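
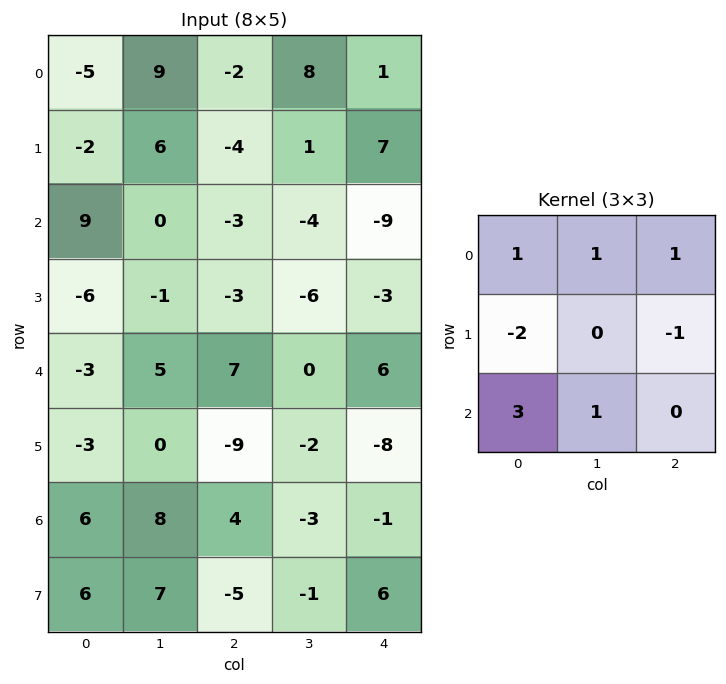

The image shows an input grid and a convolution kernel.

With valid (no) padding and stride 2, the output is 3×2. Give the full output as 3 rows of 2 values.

37 -5
17 14
50 48

Output[0,0]: The receptive field on the input at this output position is [-5 9 -2 / -2 6 -4 / 9 0 -3]. Elementwise product with the kernel and sum: -5·1 + 9·1 + -2·1 + -2·-2 + -4·-1 + 9·3 + 0·1.
Output[0,1]: The receptive field on the input at this output position is [-2 8 1 / -4 1 7 / -3 -4 -9]. Elementwise product with the kernel and sum: -2·1 + 8·1 + 1·1 + -4·-2 + 7·-1 + -3·3 + -4·1.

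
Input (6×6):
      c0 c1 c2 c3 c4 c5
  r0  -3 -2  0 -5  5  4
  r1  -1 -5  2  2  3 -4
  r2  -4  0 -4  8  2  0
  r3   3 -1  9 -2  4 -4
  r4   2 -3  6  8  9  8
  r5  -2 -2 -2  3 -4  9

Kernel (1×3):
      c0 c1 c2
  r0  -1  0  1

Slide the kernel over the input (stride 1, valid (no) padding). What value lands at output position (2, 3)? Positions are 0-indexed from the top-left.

-8

The receptive field on the input at this output position is [8 2 0]. Elementwise product with the kernel and sum: 8·-1 + 0·1.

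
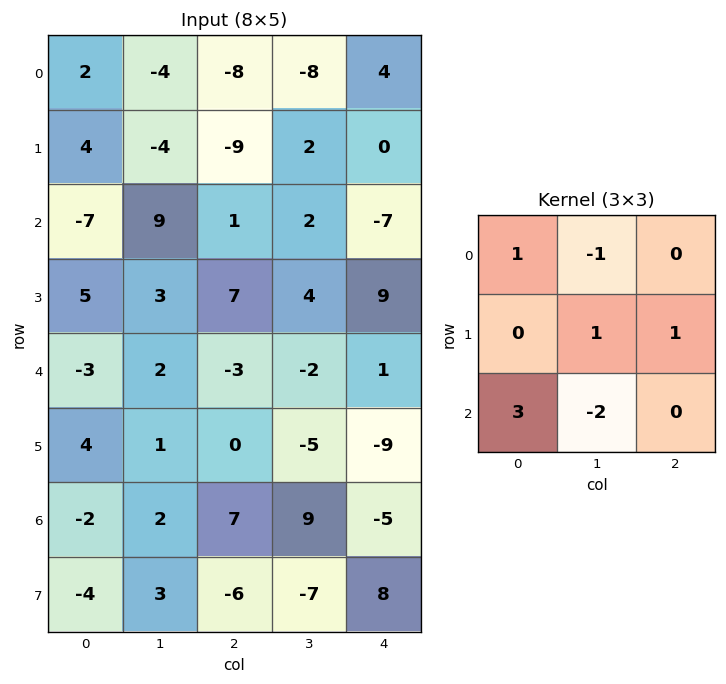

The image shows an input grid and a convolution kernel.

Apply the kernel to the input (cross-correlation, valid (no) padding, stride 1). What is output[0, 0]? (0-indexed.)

-46

The receptive field on the input at this output position is [2 -4 -8 / 4 -4 -9 / -7 9 1]. Elementwise product with the kernel and sum: 2·1 + -4·-1 + -4·1 + -9·1 + -7·3 + 9·-2.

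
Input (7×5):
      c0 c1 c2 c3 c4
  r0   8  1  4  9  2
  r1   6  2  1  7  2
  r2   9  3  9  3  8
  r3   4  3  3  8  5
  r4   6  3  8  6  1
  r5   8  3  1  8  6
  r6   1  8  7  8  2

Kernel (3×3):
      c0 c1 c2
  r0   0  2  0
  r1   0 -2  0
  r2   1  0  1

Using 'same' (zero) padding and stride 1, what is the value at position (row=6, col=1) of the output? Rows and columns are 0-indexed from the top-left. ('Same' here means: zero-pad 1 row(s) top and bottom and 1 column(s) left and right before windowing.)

The receptive field on the zero-padded input at this output position is [8 3 1 / 1 8 7 / 0 0 0]. Elementwise product with the kernel and sum: 3·2 + 8·-2 + 0·1 + 0·1.

-10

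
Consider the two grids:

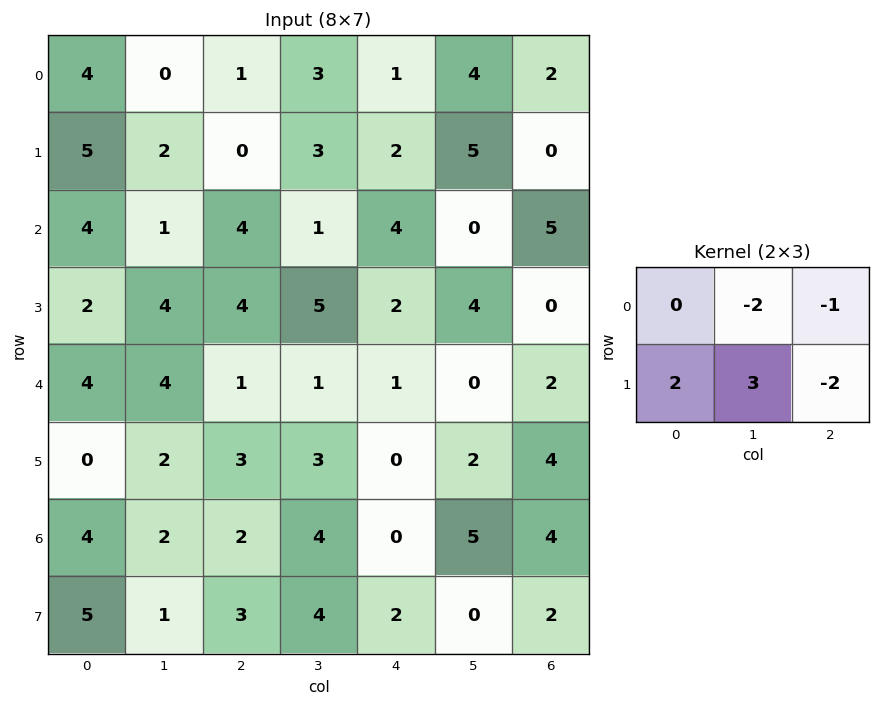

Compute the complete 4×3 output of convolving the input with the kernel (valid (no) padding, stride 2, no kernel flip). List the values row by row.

15 -2 9
2 13 11
-9 12 -4
1 6 -14

Output[0,0]: The receptive field on the input at this output position is [4 0 1 / 5 2 0]. Elementwise product with the kernel and sum: 0·-2 + 1·-1 + 5·2 + 2·3 + 0·-2.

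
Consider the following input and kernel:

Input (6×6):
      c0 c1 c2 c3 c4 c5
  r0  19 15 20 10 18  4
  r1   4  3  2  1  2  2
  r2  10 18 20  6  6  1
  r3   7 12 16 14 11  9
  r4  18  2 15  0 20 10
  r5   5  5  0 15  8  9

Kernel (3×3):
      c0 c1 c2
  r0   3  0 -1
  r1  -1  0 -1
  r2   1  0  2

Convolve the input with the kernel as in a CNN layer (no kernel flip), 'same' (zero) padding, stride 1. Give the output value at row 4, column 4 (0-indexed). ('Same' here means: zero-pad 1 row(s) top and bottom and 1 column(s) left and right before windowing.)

The receptive field on the zero-padded input at this output position is [14 11 9 / 0 20 10 / 15 8 9]. Elementwise product with the kernel and sum: 14·3 + 9·-1 + 0·-1 + 10·-1 + 15·1 + 9·2.

56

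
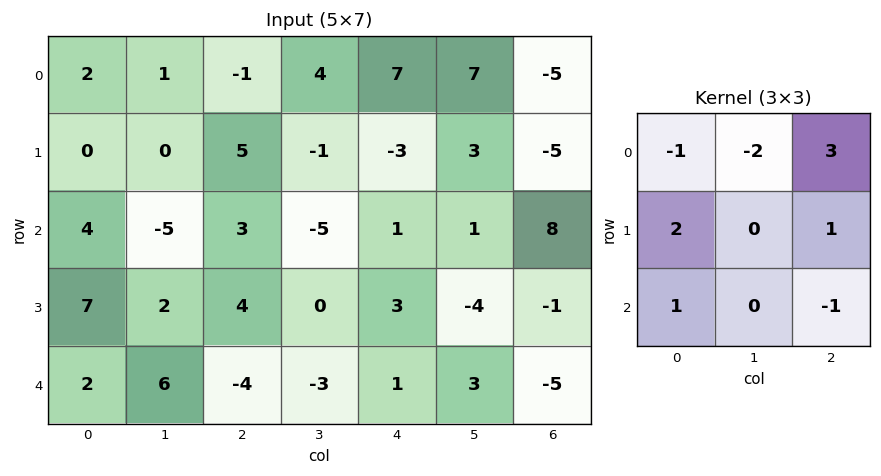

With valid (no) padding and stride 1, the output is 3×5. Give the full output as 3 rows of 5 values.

Output[0,0]: The receptive field on the input at this output position is [2 1 -1 / 0 0 5 / 4 -5 3]. Elementwise product with the kernel and sum: 2·-1 + 1·-2 + -1·3 + 0·2 + 5·1 + 4·1 + 3·-1.
Output[0,1]: The receptive field on the input at this output position is [1 -1 4 / 0 5 -1 / -5 3 -5]. Elementwise product with the kernel and sum: 1·-1 + -1·-2 + 4·3 + 0·2 + -1·1 + -5·1 + -5·-1.

-1 12 23 -2 -54
29 -26 -4 11 -4
39 -3 16 -4 32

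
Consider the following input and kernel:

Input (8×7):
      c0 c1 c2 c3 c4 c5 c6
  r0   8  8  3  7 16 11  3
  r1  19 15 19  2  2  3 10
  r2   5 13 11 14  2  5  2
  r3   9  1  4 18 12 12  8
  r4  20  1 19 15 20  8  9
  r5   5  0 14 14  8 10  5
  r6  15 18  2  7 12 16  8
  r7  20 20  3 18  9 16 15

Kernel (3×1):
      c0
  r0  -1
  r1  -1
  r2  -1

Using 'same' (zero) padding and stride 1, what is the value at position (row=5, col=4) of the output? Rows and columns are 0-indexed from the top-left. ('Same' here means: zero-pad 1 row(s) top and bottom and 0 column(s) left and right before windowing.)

-40

The receptive field on the zero-padded input at this output position is [20 / 8 / 12]. Elementwise product with the kernel and sum: 20·-1 + 8·-1 + 12·-1.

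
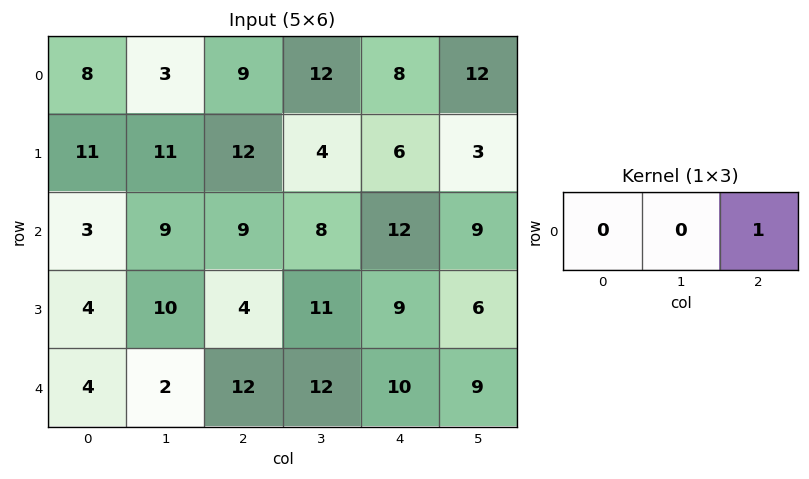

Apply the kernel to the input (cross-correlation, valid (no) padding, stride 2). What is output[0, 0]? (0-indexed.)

9

The receptive field on the input at this output position is [8 3 9]. Elementwise product with the kernel and sum: 9·1.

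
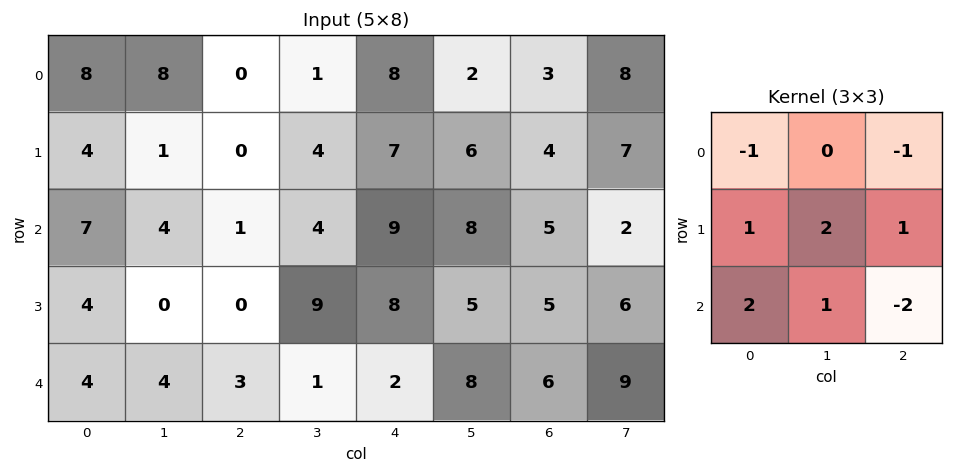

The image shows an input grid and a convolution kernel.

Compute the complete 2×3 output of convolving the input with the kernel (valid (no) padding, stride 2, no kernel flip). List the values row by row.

14 -5 28
2 19 9

Output[0,0]: The receptive field on the input at this output position is [8 8 0 / 4 1 0 / 7 4 1]. Elementwise product with the kernel and sum: 8·-1 + 0·-1 + 4·1 + 1·2 + 0·1 + 7·2 + 4·1 + 1·-2.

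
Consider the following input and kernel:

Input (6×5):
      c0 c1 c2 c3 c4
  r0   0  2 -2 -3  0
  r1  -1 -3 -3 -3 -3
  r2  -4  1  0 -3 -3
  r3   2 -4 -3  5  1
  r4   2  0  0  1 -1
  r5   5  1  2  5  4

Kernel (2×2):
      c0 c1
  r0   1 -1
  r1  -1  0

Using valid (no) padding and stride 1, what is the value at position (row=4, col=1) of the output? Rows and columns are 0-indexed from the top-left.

The receptive field on the input at this output position is [0 0 / 1 2]. Elementwise product with the kernel and sum: 0·1 + 0·-1 + 1·-1.

-1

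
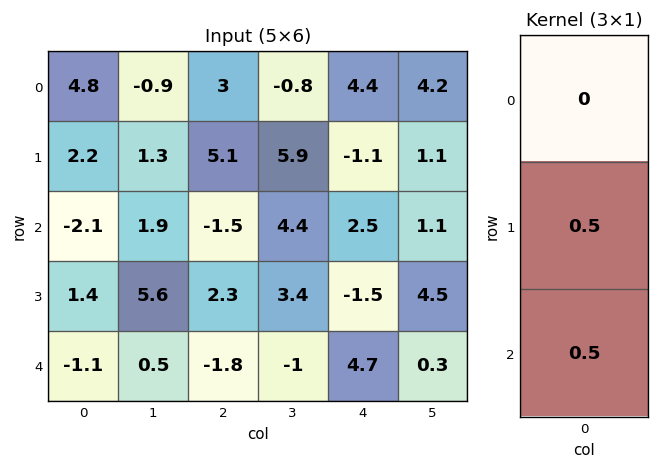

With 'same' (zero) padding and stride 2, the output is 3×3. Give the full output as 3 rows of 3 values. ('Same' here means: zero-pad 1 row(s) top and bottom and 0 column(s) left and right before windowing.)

Output[0,0]: The receptive field on the zero-padded input at this output position is [0 / 4.8 / 2.2]. Elementwise product with the kernel and sum: 4.8·0.5 + 2.2·0.5.
Output[0,1]: The receptive field on the zero-padded input at this output position is [0 / 3 / 5.1]. Elementwise product with the kernel and sum: 3·0.5 + 5.1·0.5.

3.5 4.05 1.65
-0.35 0.4 0.5
-0.55 -0.9 2.35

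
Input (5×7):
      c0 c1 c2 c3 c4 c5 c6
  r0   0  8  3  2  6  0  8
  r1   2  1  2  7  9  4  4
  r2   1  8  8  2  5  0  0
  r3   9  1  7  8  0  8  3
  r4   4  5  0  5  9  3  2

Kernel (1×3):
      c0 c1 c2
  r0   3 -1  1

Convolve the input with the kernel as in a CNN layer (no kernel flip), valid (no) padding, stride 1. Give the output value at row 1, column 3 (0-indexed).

16

The receptive field on the input at this output position is [7 9 4]. Elementwise product with the kernel and sum: 7·3 + 9·-1 + 4·1.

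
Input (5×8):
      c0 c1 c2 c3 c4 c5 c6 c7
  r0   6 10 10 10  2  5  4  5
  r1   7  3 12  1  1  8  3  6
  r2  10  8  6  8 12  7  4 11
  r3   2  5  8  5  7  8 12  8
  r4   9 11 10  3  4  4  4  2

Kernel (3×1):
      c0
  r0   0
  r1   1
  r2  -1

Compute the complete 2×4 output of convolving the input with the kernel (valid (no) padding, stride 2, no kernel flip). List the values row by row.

Output[0,0]: The receptive field on the input at this output position is [6 / 7 / 10]. Elementwise product with the kernel and sum: 7·1 + 10·-1.
Output[0,1]: The receptive field on the input at this output position is [10 / 12 / 6]. Elementwise product with the kernel and sum: 12·1 + 6·-1.

-3 6 -11 -1
-7 -2 3 8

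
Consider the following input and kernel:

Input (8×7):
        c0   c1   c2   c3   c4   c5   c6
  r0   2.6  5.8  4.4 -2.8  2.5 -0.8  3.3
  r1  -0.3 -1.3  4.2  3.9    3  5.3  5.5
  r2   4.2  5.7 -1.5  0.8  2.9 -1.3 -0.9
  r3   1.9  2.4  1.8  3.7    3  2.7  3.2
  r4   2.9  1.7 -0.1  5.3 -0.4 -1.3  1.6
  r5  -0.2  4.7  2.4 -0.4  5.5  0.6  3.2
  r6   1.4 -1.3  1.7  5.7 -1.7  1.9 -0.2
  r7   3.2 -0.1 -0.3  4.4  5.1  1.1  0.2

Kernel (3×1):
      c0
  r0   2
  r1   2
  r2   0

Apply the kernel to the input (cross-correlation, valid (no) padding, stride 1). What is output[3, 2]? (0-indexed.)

The receptive field on the input at this output position is [1.8 / -0.1 / 2.4]. Elementwise product with the kernel and sum: 1.8·2 + -0.1·2.

3.4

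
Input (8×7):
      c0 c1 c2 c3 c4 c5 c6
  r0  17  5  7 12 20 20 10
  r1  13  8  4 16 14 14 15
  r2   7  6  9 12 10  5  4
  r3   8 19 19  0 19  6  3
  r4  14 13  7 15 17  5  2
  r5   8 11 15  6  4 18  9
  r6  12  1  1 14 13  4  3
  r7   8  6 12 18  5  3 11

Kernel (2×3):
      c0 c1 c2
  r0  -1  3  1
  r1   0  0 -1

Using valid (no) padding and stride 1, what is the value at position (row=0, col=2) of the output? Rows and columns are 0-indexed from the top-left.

The receptive field on the input at this output position is [7 12 20 / 4 16 14]. Elementwise product with the kernel and sum: 7·-1 + 12·3 + 20·1 + 14·-1.

35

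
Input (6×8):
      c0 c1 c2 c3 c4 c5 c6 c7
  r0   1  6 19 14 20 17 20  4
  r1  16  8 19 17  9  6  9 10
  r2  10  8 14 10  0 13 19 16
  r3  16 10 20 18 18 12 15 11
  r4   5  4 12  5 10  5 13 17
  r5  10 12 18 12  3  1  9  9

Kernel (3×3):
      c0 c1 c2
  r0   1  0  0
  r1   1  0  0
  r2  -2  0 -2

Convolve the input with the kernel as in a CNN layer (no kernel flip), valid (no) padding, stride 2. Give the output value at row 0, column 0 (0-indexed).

The receptive field on the input at this output position is [1 6 19 / 16 8 19 / 10 8 14]. Elementwise product with the kernel and sum: 1·1 + 16·1 + 10·-2 + 14·-2.

-31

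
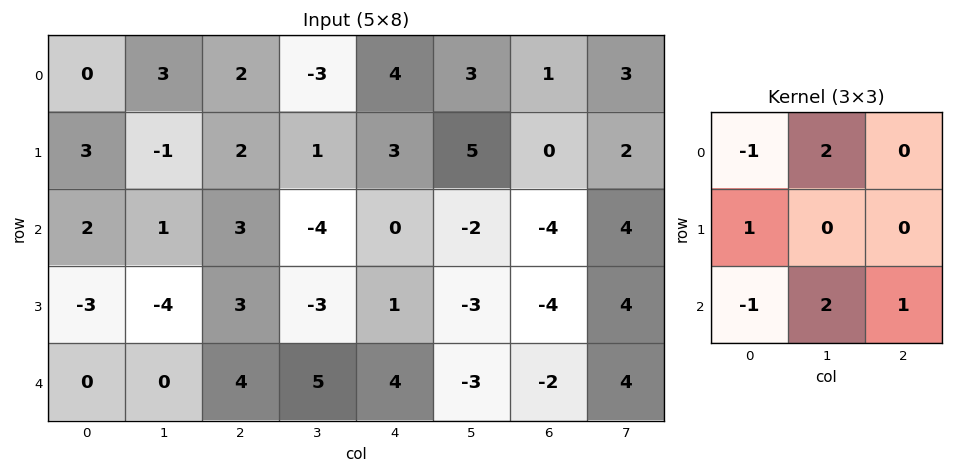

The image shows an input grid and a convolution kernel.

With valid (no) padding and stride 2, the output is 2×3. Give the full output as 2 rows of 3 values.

12 -17 -3
1 2 -15

Output[0,0]: The receptive field on the input at this output position is [0 3 2 / 3 -1 2 / 2 1 3]. Elementwise product with the kernel and sum: 0·-1 + 3·2 + 3·1 + 2·-1 + 1·2 + 3·1.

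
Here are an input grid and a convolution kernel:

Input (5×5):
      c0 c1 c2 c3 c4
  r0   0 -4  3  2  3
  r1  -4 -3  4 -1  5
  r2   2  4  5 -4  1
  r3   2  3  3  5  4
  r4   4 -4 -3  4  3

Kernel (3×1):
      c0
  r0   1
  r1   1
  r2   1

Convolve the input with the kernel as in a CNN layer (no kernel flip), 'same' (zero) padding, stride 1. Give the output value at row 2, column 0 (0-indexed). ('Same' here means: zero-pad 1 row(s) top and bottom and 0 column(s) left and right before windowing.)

The receptive field on the zero-padded input at this output position is [-4 / 2 / 2]. Elementwise product with the kernel and sum: -4·1 + 2·1 + 2·1.

0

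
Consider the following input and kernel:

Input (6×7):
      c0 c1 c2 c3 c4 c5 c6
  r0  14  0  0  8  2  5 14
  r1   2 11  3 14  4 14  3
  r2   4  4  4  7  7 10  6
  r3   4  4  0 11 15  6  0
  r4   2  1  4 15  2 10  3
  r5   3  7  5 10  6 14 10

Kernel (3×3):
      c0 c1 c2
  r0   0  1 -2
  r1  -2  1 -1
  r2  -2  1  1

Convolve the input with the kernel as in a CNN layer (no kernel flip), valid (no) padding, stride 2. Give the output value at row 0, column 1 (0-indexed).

14

The receptive field on the input at this output position is [0 8 2 / 3 14 4 / 4 7 7]. Elementwise product with the kernel and sum: 8·1 + 2·-2 + 3·-2 + 14·1 + 4·-1 + 4·-2 + 7·1 + 7·1.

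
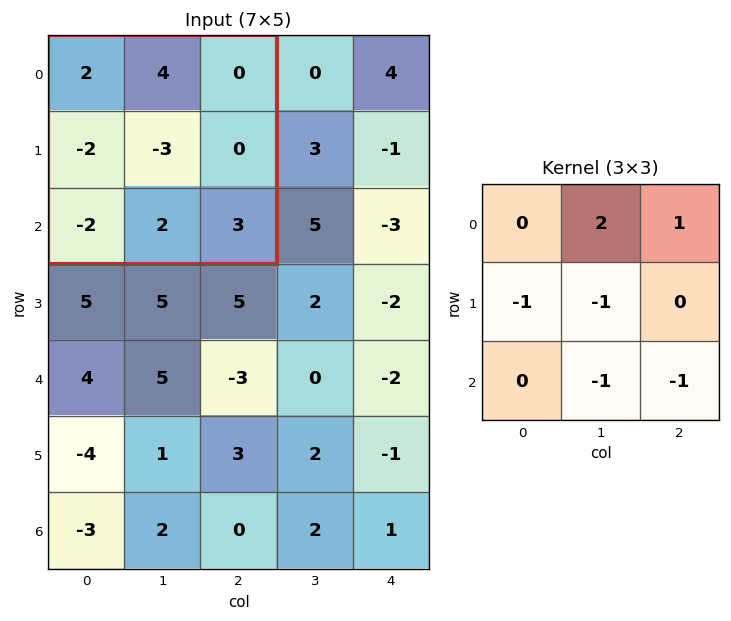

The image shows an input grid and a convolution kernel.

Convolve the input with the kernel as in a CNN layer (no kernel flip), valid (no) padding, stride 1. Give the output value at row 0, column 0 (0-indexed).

The receptive field on the input at this output position is [2 4 0 / -2 -3 0 / -2 2 3]. Elementwise product with the kernel and sum: 4·2 + 0·1 + -2·-1 + -3·-1 + 2·-1 + 3·-1.

8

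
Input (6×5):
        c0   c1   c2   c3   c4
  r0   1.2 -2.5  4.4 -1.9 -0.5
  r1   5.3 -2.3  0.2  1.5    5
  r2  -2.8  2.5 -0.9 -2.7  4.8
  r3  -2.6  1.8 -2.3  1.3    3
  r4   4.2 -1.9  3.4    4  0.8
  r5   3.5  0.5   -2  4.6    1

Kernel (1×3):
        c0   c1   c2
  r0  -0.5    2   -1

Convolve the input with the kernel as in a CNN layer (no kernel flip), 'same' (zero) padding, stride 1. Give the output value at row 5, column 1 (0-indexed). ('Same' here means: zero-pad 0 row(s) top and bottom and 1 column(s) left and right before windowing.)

The receptive field on the zero-padded input at this output position is [3.5 0.5 -2]. Elementwise product with the kernel and sum: 3.5·-0.5 + 0.5·2 + -2·-1.

1.25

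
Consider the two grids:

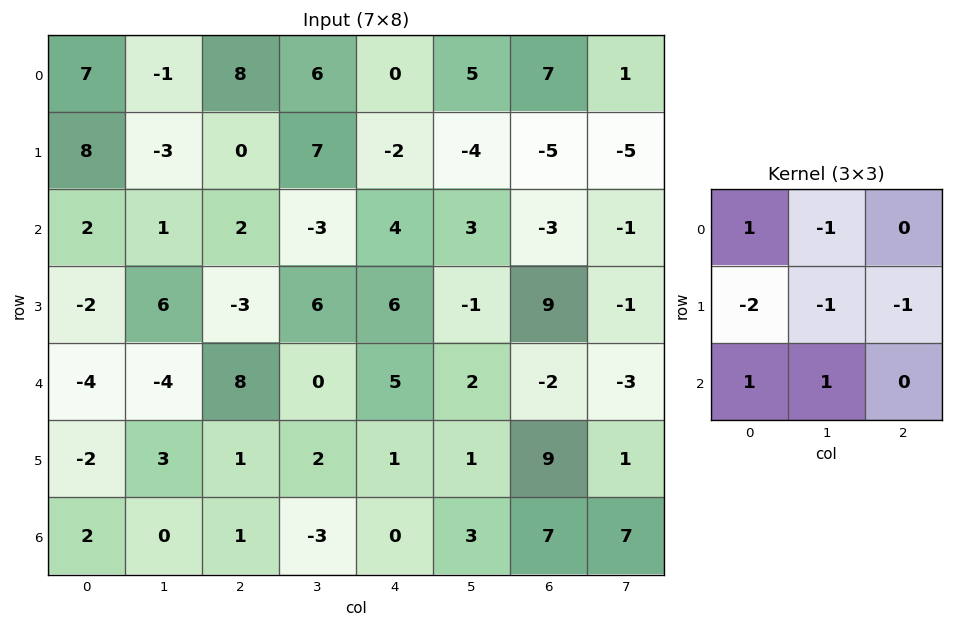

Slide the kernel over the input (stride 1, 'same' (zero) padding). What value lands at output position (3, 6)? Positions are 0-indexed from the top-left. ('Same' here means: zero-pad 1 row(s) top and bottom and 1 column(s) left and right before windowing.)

0

The receptive field on the zero-padded input at this output position is [3 -3 -1 / -1 9 -1 / 2 -2 -3]. Elementwise product with the kernel and sum: 3·1 + -3·-1 + -1·-2 + 9·-1 + -1·-1 + 2·1 + -2·1.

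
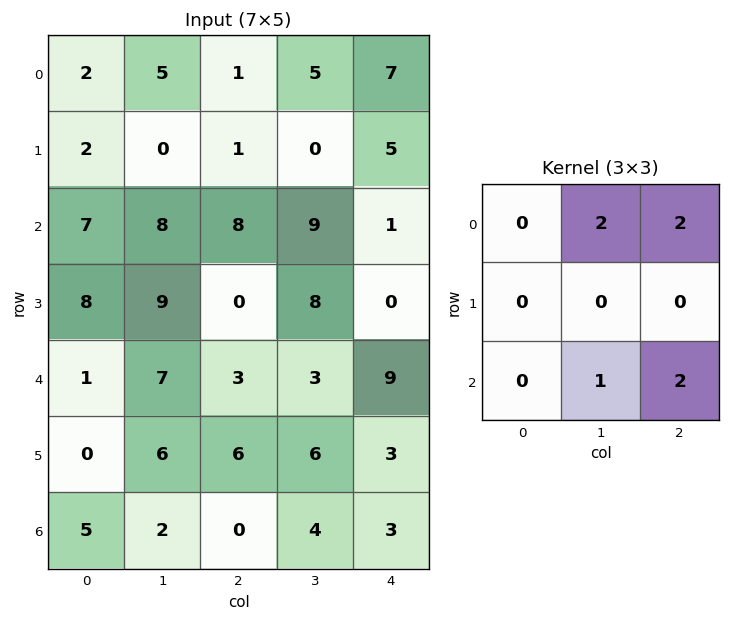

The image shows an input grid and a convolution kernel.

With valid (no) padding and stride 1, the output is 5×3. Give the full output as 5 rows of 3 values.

Output[0,0]: The receptive field on the input at this output position is [2 5 1 / 2 0 1 / 7 8 8]. Elementwise product with the kernel and sum: 5·2 + 1·2 + 8·1 + 8·2.
Output[0,1]: The receptive field on the input at this output position is [5 1 5 / 0 1 0 / 8 8 9]. Elementwise product with the kernel and sum: 1·2 + 5·2 + 8·1 + 9·2.

36 38 35
11 18 18
45 43 41
36 34 28
22 20 34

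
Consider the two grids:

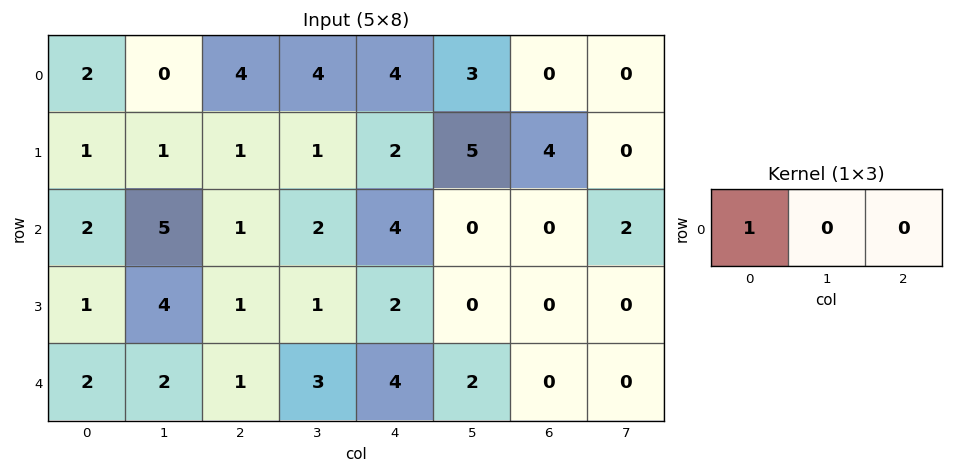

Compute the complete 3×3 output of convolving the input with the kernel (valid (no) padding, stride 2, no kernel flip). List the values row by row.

Output[0,0]: The receptive field on the input at this output position is [2 0 4]. Elementwise product with the kernel and sum: 2·1.
Output[0,1]: The receptive field on the input at this output position is [4 4 4]. Elementwise product with the kernel and sum: 4·1.

2 4 4
2 1 4
2 1 4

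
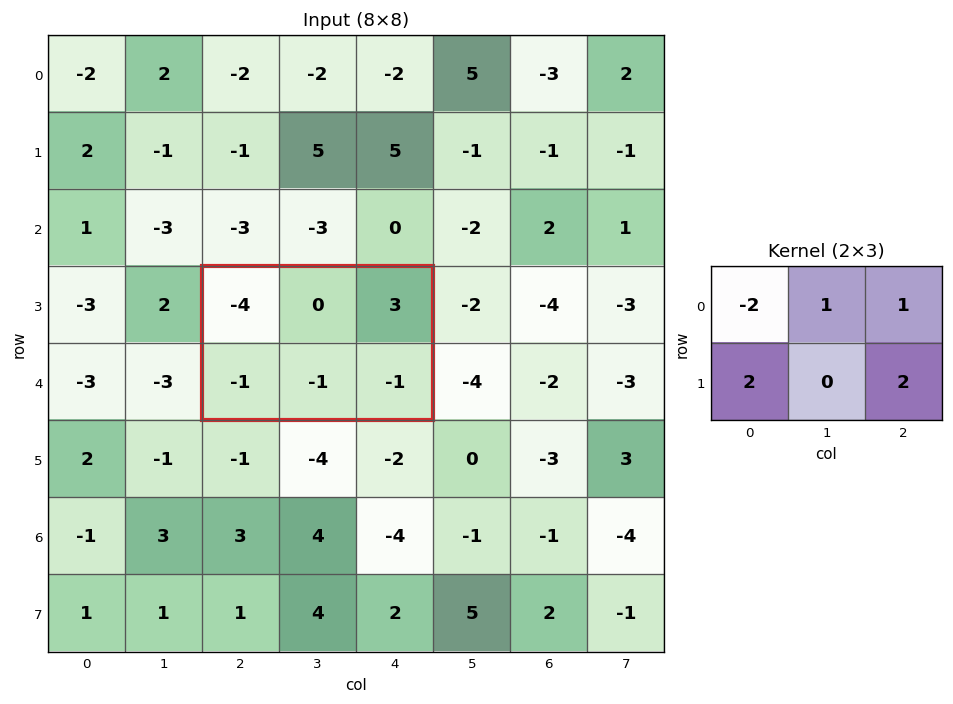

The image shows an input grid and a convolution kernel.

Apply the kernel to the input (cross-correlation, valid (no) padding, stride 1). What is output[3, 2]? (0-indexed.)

The receptive field on the input at this output position is [-4 0 3 / -1 -1 -1]. Elementwise product with the kernel and sum: -4·-2 + 0·1 + 3·1 + -1·2 + -1·2.

7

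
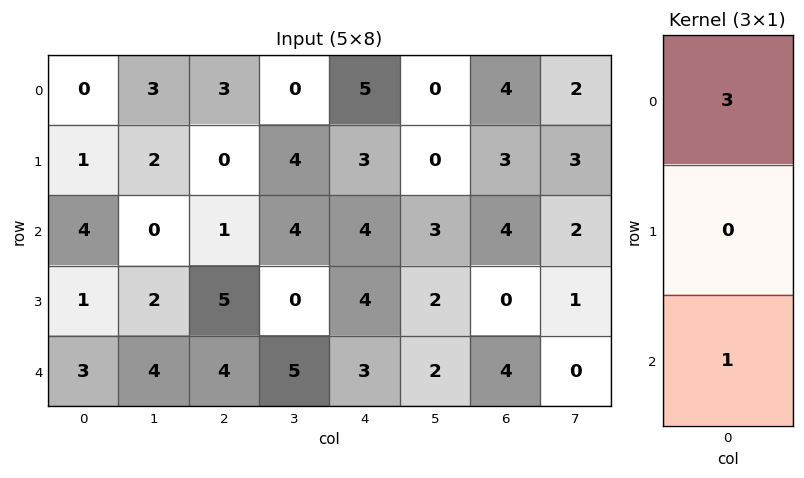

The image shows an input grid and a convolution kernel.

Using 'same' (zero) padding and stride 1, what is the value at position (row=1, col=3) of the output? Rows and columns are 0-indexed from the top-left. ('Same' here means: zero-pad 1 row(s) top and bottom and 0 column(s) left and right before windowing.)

4

The receptive field on the zero-padded input at this output position is [0 / 4 / 4]. Elementwise product with the kernel and sum: 0·3 + 4·1.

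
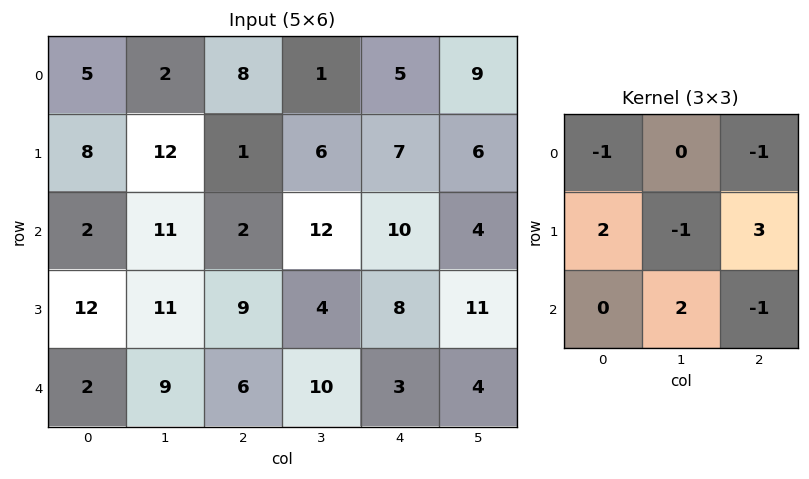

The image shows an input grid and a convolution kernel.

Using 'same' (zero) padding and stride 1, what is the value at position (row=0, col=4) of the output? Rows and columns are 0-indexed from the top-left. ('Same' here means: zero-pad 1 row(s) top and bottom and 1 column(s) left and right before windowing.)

The receptive field on the zero-padded input at this output position is [0 0 0 / 1 5 9 / 6 7 6]. Elementwise product with the kernel and sum: 0·-1 + 0·-1 + 1·2 + 5·-1 + 9·3 + 7·2 + 6·-1.

32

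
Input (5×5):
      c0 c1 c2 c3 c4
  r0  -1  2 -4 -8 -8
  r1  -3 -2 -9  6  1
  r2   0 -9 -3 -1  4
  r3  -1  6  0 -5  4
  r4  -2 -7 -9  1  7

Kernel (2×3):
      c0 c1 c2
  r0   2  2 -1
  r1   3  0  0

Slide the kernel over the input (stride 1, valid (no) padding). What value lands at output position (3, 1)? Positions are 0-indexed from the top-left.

The receptive field on the input at this output position is [6 0 -5 / -7 -9 1]. Elementwise product with the kernel and sum: 6·2 + 0·2 + -5·-1 + -7·3.

-4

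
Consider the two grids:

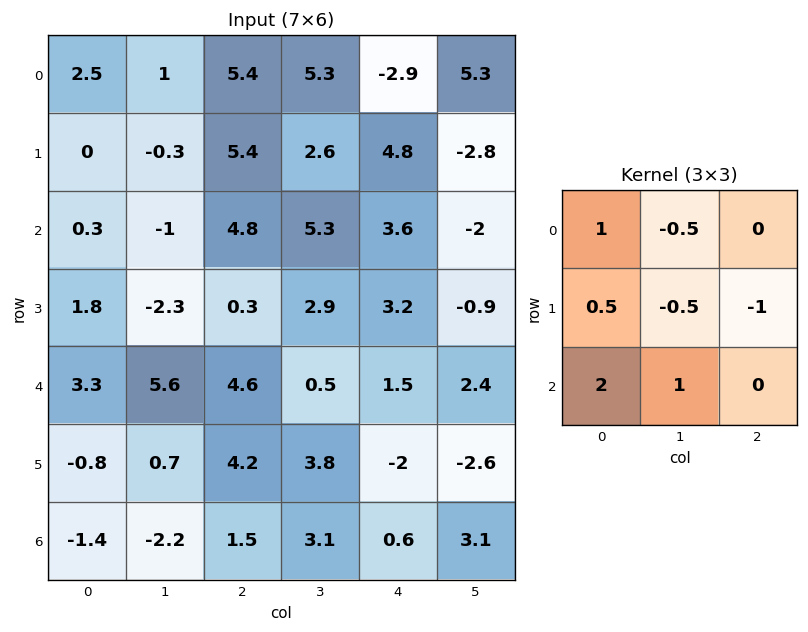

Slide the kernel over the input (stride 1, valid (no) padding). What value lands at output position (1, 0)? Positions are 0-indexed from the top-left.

-2.7

The receptive field on the input at this output position is [0 -0.3 5.4 / 0.3 -1 4.8 / 1.8 -2.3 0.3]. Elementwise product with the kernel and sum: 0·1 + -0.3·-0.5 + 0.3·0.5 + -1·-0.5 + 4.8·-1 + 1.8·2 + -2.3·1.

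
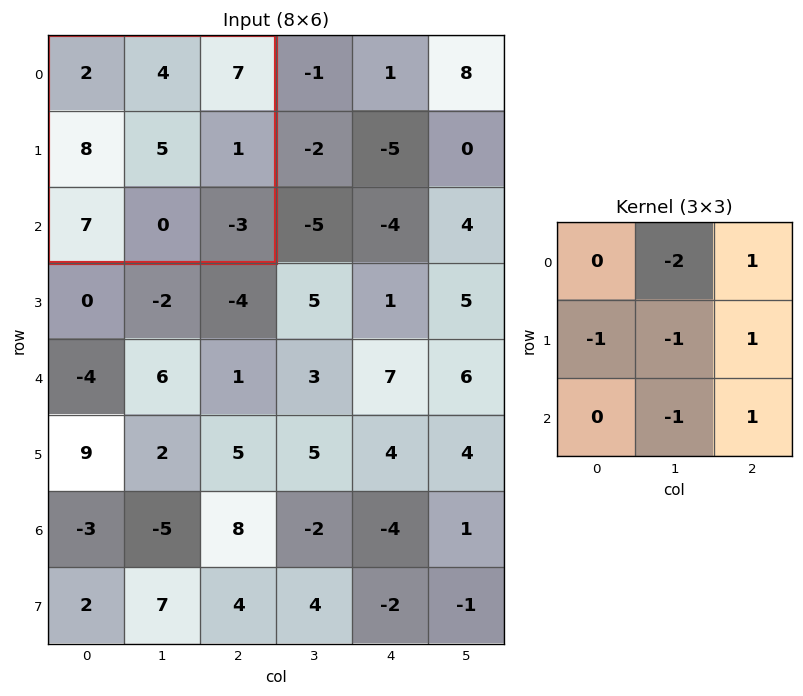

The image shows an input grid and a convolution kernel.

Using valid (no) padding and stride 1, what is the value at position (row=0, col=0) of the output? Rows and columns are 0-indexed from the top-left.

-16

The receptive field on the input at this output position is [2 4 7 / 8 5 1 / 7 0 -3]. Elementwise product with the kernel and sum: 4·-2 + 7·1 + 8·-1 + 5·-1 + 1·1 + 0·-1 + -3·1.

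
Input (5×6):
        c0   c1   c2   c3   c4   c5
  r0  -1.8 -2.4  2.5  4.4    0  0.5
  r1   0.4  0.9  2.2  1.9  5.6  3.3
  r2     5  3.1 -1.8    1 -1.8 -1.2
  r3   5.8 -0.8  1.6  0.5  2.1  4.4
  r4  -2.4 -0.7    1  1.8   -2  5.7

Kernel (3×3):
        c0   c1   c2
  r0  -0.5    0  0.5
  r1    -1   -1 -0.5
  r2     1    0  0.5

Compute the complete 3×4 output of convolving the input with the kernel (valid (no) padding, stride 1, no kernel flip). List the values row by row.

Output[0,0]: The receptive field on the input at this output position is [-1.8 -2.4 2.5 / 0.4 0.9 2.2 / 5 3.1 -1.8]. Elementwise product with the kernel and sum: -1.8·-0.5 + 2.5·0.5 + 0.4·-1 + 0.9·-1 + 2.2·-0.5 + 5·1 + -1.8·0.5.
Output[0,1]: The receptive field on the input at this output position is [-2.4 2.5 4.4 / 0.9 2.2 1.9 / 3.1 -1.8 1]. Elementwise product with the kernel and sum: -2.4·-0.5 + 4.4·0.5 + 0.9·-1 + 2.2·-1 + 1.9·-0.5 + 3.1·1 + 1·0.5.

3.85 2.95 -10.85 -10.7
0.3 -1.85 6.05 4.8
-11.1 -1.9 -3.15 -1.25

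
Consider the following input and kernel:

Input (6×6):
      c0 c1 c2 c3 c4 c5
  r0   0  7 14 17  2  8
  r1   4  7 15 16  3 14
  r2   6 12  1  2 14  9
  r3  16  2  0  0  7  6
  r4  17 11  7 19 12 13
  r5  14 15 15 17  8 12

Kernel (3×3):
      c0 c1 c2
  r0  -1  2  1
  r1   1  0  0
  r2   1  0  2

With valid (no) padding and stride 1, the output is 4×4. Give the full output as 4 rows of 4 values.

Output[0,0]: The receptive field on the input at this output position is [0 7 14 / 4 7 15 / 6 12 1]. Elementwise product with the kernel and sum: 0·-1 + 7·2 + 14·1 + 4·1 + 6·1 + 1·2.

40 61 66 31
47 53 35 18
66 43 48 80
49 58 45 80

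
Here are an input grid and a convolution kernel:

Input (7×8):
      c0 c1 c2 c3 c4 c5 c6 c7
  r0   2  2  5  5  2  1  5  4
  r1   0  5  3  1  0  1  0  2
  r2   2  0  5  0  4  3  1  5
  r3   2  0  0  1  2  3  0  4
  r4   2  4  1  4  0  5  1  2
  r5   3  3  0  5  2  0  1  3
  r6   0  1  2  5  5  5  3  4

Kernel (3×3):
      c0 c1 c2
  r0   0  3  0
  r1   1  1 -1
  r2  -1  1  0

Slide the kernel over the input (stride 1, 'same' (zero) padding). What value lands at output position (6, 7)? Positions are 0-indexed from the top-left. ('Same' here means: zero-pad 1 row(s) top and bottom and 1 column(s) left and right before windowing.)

The receptive field on the zero-padded input at this output position is [1 3 0 / 3 4 0 / 0 0 0]. Elementwise product with the kernel and sum: 3·3 + 3·1 + 4·1 + 0·-1 + 0·-1 + 0·1.

16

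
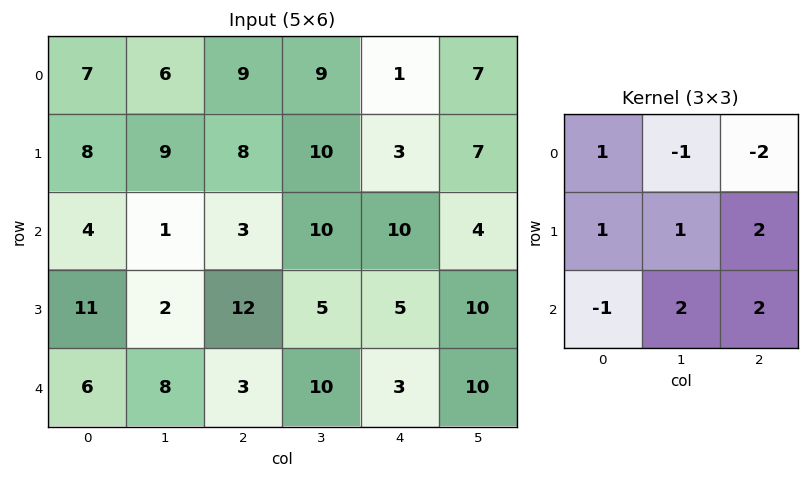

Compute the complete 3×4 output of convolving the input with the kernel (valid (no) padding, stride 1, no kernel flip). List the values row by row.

Output[0,0]: The receptive field on the input at this output position is [7 6 9 / 8 9 8 / 4 1 3]. Elementwise product with the kernel and sum: 7·1 + 6·-1 + 9·-2 + 8·1 + 9·1 + 8·2 + 4·-1 + 1·2 + 3·2.
Output[0,1]: The receptive field on the input at this output position is [6 9 9 / 9 8 10 / 1 3 10]. Elementwise product with the kernel and sum: 6·1 + 9·-1 + 9·-2 + 9·1 + 8·1 + 10·2 + 1·-1 + 3·2 + 10·2.

20 41 59 39
11 37 33 46
50 20 23 38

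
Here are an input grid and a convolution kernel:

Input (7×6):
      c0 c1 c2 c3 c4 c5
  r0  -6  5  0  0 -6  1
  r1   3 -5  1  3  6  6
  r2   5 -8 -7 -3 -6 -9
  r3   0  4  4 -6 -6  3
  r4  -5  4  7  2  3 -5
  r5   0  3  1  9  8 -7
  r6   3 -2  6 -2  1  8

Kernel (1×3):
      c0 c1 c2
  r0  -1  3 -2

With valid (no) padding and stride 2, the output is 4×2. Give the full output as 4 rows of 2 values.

21 12
-15 10
3 -7
-21 -14

Output[0,0]: The receptive field on the input at this output position is [-6 5 0]. Elementwise product with the kernel and sum: -6·-1 + 5·3 + 0·-2.
Output[0,1]: The receptive field on the input at this output position is [0 0 -6]. Elementwise product with the kernel and sum: 0·-1 + 0·3 + -6·-2.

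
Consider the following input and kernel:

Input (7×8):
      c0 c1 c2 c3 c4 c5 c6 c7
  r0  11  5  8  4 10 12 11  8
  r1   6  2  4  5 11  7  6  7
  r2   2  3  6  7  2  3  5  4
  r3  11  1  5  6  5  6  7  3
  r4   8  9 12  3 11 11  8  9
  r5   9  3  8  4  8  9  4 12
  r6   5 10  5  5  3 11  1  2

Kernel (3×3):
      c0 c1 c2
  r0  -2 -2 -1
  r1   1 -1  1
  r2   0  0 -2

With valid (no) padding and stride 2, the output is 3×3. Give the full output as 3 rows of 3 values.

Output[0,0]: The receptive field on the input at this output position is [11 5 8 / 6 2 4 / 2 3 6]. Elementwise product with the kernel and sum: 11·-2 + 5·-2 + 8·-1 + 6·1 + 2·-1 + 4·1 + 6·-2.

-44 -28 -55
-25 -46 -25
-42 -35 -51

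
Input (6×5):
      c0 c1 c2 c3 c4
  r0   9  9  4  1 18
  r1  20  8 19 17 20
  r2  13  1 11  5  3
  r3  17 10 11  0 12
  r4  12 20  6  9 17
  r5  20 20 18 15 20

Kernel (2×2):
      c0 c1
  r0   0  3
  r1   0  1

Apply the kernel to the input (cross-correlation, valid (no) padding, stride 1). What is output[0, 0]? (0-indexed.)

35

The receptive field on the input at this output position is [9 9 / 20 8]. Elementwise product with the kernel and sum: 9·3 + 8·1.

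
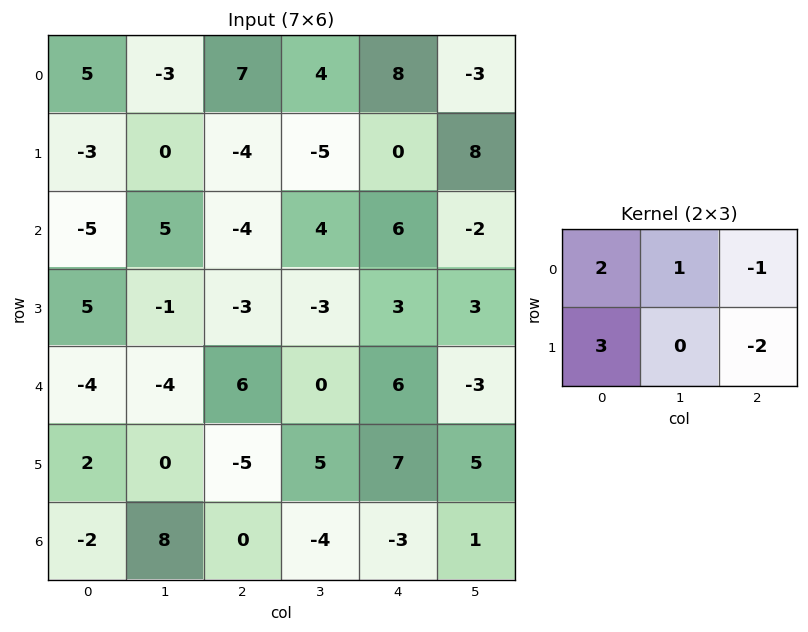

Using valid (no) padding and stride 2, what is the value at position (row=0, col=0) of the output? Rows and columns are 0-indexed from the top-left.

The receptive field on the input at this output position is [5 -3 7 / -3 0 -4]. Elementwise product with the kernel and sum: 5·2 + -3·1 + 7·-1 + -3·3 + -4·-2.

-1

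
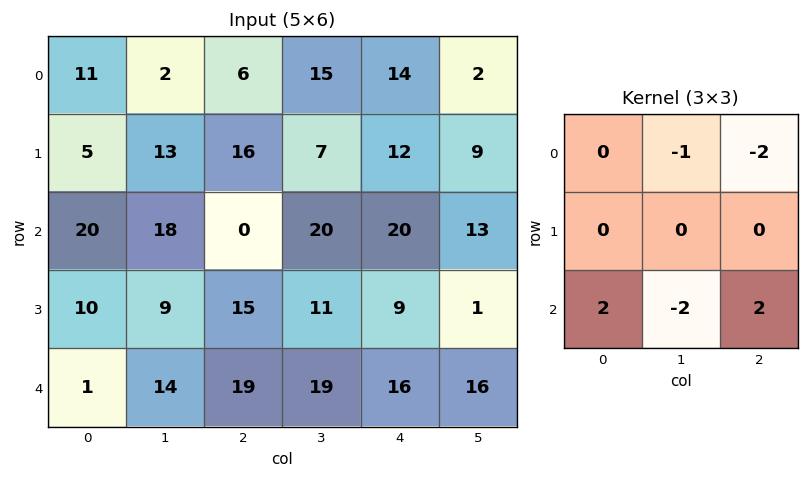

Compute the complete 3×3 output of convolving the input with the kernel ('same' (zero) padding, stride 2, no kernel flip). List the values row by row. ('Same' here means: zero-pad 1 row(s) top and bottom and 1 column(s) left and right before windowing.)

Output[0,0]: The receptive field on the zero-padded input at this output position is [0 0 0 / 0 11 2 / 0 5 13]. Elementwise product with the kernel and sum: 0·-1 + 0·-2 + 0·2 + 5·-2 + 13·2.
Output[0,1]: The receptive field on the zero-padded input at this output position is [0 0 0 / 2 6 15 / 13 16 7]. Elementwise product with the kernel and sum: 0·-1 + 0·-2 + 13·2 + 16·-2 + 7·2.

16 8 8
-33 -20 -24
-28 -37 -11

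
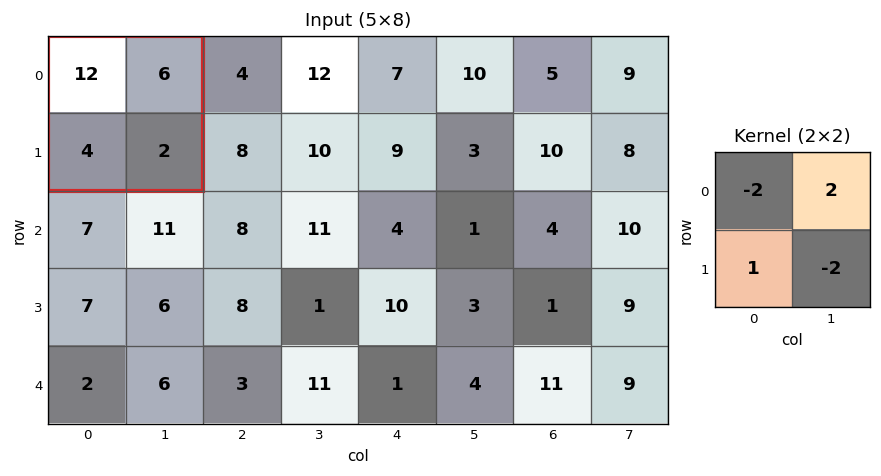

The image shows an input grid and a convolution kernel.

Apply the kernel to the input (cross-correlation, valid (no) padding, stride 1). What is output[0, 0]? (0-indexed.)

The receptive field on the input at this output position is [12 6 / 4 2]. Elementwise product with the kernel and sum: 12·-2 + 6·2 + 4·1 + 2·-2.

-12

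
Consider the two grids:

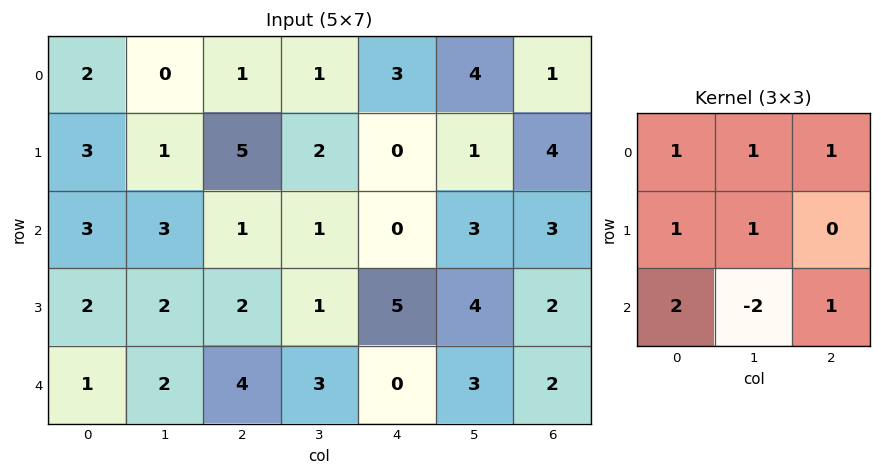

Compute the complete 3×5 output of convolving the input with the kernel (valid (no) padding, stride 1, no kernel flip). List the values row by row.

Output[0,0]: The receptive field on the input at this output position is [2 0 1 / 3 1 5 / 3 3 1]. Elementwise product with the kernel and sum: 2·1 + 0·1 + 1·1 + 3·1 + 1·1 + 3·2 + 3·-2 + 1·1.

8 13 12 15 6
17 13 16 0 12
13 8 7 19 11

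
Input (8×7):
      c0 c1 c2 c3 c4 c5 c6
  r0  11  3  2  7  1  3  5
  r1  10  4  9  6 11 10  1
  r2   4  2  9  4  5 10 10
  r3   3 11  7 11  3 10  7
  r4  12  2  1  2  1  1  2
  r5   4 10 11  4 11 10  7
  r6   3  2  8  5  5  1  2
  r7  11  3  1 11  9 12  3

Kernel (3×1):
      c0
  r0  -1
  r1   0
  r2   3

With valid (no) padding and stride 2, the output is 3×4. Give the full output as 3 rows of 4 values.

1 25 14 25
32 -6 -2 -4
-3 23 14 4

Output[0,0]: The receptive field on the input at this output position is [11 / 10 / 4]. Elementwise product with the kernel and sum: 11·-1 + 4·3.
Output[0,1]: The receptive field on the input at this output position is [2 / 9 / 9]. Elementwise product with the kernel and sum: 2·-1 + 9·3.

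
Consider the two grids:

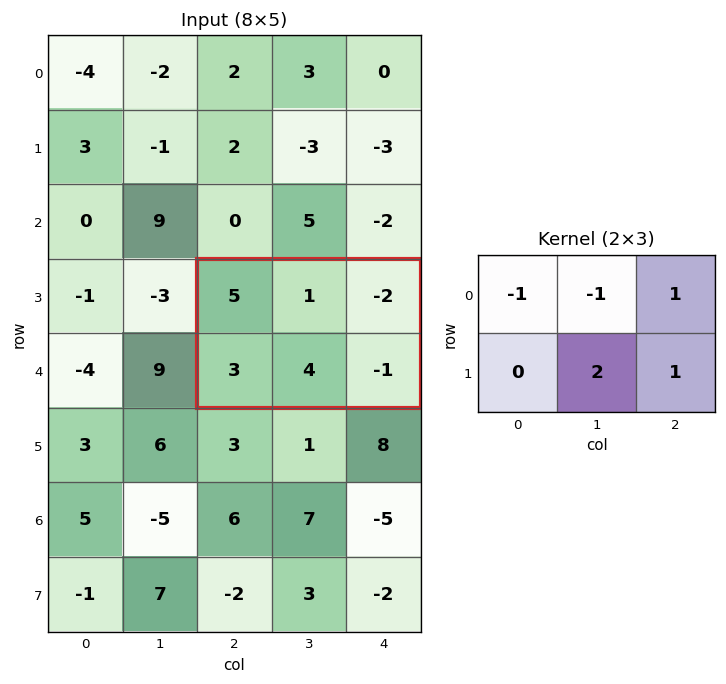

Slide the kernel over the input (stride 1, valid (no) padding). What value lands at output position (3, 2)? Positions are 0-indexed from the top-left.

-1

The receptive field on the input at this output position is [5 1 -2 / 3 4 -1]. Elementwise product with the kernel and sum: 5·-1 + 1·-1 + -2·1 + 4·2 + -1·1.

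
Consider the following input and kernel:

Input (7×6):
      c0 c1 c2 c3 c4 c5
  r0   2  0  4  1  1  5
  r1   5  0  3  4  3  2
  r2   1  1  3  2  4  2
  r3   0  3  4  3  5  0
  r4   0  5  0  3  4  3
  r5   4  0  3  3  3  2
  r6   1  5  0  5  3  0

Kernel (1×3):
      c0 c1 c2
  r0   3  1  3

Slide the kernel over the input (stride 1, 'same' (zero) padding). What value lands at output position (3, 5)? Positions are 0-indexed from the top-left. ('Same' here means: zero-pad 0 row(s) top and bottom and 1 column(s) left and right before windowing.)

15

The receptive field on the zero-padded input at this output position is [5 0 0]. Elementwise product with the kernel and sum: 5·3 + 0·1 + 0·3.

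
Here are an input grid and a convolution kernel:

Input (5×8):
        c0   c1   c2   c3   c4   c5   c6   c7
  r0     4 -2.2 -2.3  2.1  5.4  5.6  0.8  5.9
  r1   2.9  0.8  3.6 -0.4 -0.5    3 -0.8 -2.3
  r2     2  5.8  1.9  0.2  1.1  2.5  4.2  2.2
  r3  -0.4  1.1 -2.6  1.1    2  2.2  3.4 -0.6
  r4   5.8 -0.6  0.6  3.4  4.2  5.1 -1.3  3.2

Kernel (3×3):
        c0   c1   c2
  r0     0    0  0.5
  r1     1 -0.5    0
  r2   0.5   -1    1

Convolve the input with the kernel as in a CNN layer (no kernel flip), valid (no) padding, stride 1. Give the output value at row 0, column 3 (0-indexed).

The receptive field on the input at this output position is [2.1 5.4 5.6 / -0.4 -0.5 3 / 0.2 1.1 2.5]. Elementwise product with the kernel and sum: 5.6·0.5 + -0.4·1 + -0.5·-0.5 + 0.2·0.5 + 1.1·-1 + 2.5·1.

4.15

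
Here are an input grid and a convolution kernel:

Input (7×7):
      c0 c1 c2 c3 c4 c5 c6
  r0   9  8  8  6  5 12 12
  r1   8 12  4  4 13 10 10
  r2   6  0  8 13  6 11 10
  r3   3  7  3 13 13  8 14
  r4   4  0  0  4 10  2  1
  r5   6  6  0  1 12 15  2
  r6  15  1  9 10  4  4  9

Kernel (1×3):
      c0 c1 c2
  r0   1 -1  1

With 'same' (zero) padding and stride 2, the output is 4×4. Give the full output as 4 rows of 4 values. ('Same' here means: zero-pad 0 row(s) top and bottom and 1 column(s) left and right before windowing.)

Output[0,0]: The receptive field on the zero-padded input at this output position is [0 9 8]. Elementwise product with the kernel and sum: 0·1 + 9·-1 + 8·1.
Output[0,1]: The receptive field on the zero-padded input at this output position is [8 8 6]. Elementwise product with the kernel and sum: 8·1 + 8·-1 + 6·1.

-1 6 13 0
-6 5 18 1
-4 4 -4 1
-14 2 10 -5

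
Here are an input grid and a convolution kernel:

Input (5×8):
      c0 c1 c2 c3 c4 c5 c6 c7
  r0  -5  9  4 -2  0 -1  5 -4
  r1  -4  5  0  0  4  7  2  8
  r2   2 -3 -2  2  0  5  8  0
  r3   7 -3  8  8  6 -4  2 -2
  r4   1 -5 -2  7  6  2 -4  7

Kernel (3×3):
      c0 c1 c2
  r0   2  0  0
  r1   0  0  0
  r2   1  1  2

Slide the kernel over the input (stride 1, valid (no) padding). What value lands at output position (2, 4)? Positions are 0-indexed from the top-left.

0

The receptive field on the input at this output position is [0 5 8 / 6 -4 2 / 6 2 -4]. Elementwise product with the kernel and sum: 0·2 + 6·1 + 2·1 + -4·2.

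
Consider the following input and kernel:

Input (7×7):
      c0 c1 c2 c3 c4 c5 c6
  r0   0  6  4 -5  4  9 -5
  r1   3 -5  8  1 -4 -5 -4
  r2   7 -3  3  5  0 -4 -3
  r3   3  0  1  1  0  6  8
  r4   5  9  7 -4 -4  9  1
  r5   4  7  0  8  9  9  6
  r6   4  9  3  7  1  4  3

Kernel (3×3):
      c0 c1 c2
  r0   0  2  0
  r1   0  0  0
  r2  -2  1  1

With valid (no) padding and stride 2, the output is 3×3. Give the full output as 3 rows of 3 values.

Output[0,0]: The receptive field on the input at this output position is [0 6 4 / 3 -5 8 / 7 -3 3]. Elementwise product with the kernel and sum: 6·2 + 7·-2 + -3·1 + 3·1.

-2 -11 11
0 -12 10
22 -6 23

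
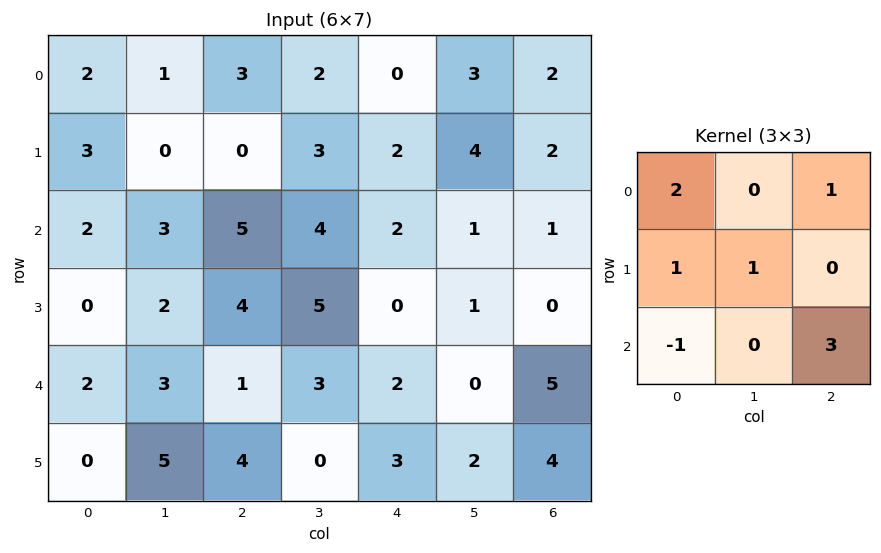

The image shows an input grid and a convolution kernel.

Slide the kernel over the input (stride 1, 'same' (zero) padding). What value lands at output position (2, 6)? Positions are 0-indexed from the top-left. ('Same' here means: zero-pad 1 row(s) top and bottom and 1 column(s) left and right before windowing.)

9

The receptive field on the zero-padded input at this output position is [4 2 0 / 1 1 0 / 1 0 0]. Elementwise product with the kernel and sum: 4·2 + 0·1 + 1·1 + 1·1 + 1·-1 + 0·3.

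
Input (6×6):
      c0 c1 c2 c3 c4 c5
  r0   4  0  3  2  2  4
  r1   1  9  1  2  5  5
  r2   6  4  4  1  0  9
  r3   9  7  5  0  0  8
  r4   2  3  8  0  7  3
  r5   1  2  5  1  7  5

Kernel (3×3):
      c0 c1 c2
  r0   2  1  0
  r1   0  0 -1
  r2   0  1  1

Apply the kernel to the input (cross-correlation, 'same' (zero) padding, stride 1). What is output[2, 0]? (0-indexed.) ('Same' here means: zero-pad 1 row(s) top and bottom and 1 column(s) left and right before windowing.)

The receptive field on the zero-padded input at this output position is [0 1 9 / 0 6 4 / 0 9 7]. Elementwise product with the kernel and sum: 0·2 + 1·1 + 4·-1 + 9·1 + 7·1.

13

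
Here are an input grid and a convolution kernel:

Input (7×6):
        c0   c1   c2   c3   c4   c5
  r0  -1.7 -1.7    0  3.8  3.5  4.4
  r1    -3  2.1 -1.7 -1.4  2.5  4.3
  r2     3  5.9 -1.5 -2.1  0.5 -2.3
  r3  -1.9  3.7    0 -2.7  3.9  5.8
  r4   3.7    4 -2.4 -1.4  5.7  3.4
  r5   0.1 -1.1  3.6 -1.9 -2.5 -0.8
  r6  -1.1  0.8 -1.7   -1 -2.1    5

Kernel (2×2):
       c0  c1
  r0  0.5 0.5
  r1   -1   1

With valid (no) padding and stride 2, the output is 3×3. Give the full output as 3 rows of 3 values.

3.4 2.2 5.75
10.05 -4.5 1
2.65 -7.4 6.25

Output[0,0]: The receptive field on the input at this output position is [-1.7 -1.7 / -3 2.1]. Elementwise product with the kernel and sum: -1.7·0.5 + -1.7·0.5 + -3·-1 + 2.1·1.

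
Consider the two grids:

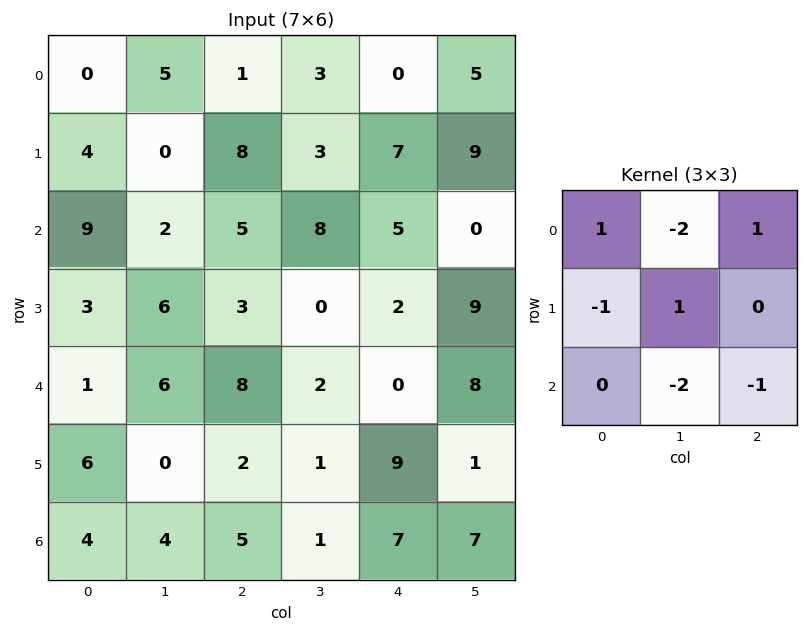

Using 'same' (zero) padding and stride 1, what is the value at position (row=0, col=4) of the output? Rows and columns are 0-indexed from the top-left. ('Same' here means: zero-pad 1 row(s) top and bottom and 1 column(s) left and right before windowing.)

-26

The receptive field on the zero-padded input at this output position is [0 0 0 / 3 0 5 / 3 7 9]. Elementwise product with the kernel and sum: 0·1 + 0·-2 + 0·1 + 3·-1 + 0·1 + 7·-2 + 9·-1.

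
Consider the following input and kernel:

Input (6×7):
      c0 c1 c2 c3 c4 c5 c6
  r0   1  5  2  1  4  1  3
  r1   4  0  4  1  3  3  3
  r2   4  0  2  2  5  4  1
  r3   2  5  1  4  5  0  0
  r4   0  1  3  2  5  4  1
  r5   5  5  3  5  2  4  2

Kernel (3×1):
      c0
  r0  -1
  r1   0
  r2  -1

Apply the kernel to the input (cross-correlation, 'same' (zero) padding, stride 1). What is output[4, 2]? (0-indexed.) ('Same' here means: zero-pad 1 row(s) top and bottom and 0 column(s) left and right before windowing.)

The receptive field on the zero-padded input at this output position is [1 / 3 / 3]. Elementwise product with the kernel and sum: 1·-1 + 3·-1.

-4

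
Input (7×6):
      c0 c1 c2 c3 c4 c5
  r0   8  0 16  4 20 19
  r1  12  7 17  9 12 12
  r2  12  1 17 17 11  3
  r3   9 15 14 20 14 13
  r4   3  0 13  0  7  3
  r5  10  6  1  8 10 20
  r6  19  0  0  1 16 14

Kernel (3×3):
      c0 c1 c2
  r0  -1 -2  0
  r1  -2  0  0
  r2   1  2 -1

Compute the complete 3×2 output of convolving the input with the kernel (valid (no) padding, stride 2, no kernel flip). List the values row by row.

Output[0,0]: The receptive field on the input at this output position is [8 0 16 / 12 7 17 / 12 1 17]. Elementwise product with the kernel and sum: 8·-1 + 0·-2 + 12·-2 + 12·1 + 1·2 + 17·-1.

-35 -18
-42 -73
-4 -29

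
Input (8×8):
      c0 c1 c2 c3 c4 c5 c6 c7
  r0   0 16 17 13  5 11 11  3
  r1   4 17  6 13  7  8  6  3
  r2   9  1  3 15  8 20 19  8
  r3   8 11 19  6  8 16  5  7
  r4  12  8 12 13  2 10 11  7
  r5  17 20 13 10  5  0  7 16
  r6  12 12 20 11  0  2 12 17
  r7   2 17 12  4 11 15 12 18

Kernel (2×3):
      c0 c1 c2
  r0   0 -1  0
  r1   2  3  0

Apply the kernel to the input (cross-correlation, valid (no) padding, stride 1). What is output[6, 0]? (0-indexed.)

43

The receptive field on the input at this output position is [12 12 20 / 2 17 12]. Elementwise product with the kernel and sum: 12·-1 + 2·2 + 17·3.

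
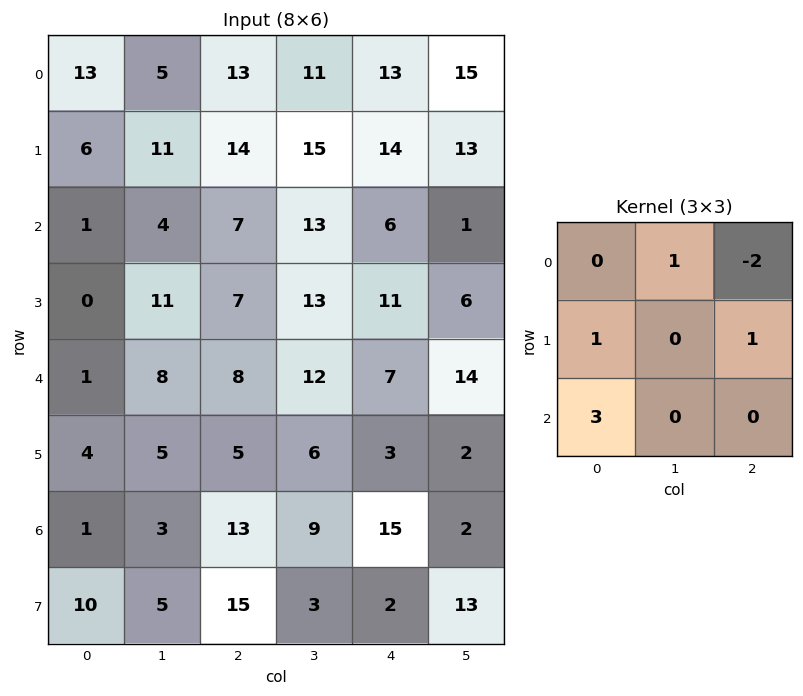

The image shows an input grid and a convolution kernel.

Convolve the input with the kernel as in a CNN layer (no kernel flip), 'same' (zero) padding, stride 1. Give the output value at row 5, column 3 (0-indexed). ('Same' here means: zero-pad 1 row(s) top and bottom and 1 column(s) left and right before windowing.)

45

The receptive field on the zero-padded input at this output position is [8 12 7 / 5 6 3 / 13 9 15]. Elementwise product with the kernel and sum: 12·1 + 7·-2 + 5·1 + 3·1 + 13·3.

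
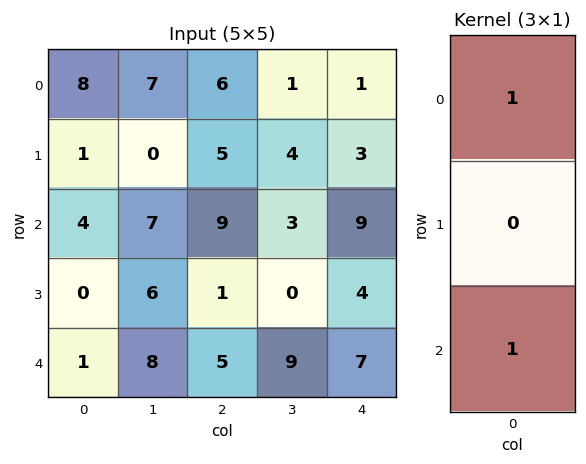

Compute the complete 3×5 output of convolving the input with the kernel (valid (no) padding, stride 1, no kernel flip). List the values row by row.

12 14 15 4 10
1 6 6 4 7
5 15 14 12 16

Output[0,0]: The receptive field on the input at this output position is [8 / 1 / 4]. Elementwise product with the kernel and sum: 8·1 + 4·1.
Output[0,1]: The receptive field on the input at this output position is [7 / 0 / 7]. Elementwise product with the kernel and sum: 7·1 + 7·1.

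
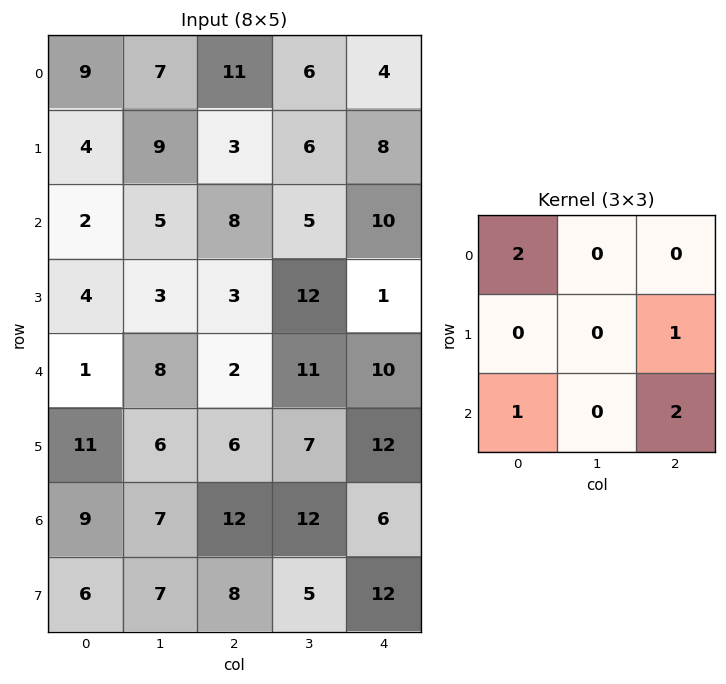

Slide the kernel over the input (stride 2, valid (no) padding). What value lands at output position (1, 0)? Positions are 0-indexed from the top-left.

The receptive field on the input at this output position is [2 5 8 / 4 3 3 / 1 8 2]. Elementwise product with the kernel and sum: 2·2 + 3·1 + 1·1 + 2·2.

12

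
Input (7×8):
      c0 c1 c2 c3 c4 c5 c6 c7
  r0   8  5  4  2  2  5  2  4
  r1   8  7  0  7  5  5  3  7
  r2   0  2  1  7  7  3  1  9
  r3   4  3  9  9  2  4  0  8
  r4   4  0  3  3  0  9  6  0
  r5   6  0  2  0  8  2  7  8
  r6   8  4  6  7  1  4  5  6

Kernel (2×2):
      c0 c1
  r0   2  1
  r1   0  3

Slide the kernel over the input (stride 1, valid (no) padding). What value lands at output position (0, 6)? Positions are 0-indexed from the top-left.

The receptive field on the input at this output position is [2 4 / 3 7]. Elementwise product with the kernel and sum: 2·2 + 4·1 + 7·3.

29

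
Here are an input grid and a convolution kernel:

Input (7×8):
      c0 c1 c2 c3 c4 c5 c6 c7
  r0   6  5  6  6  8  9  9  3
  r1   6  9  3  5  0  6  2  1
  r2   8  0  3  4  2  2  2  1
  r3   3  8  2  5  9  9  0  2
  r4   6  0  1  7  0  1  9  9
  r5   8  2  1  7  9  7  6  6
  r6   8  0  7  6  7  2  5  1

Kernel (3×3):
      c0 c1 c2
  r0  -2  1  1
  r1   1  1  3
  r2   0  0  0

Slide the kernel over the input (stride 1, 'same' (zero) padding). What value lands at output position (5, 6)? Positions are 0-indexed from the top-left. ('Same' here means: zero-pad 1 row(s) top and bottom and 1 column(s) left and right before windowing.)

47

The receptive field on the zero-padded input at this output position is [1 9 9 / 7 6 6 / 2 5 1]. Elementwise product with the kernel and sum: 1·-2 + 9·1 + 9·1 + 7·1 + 6·1 + 6·3.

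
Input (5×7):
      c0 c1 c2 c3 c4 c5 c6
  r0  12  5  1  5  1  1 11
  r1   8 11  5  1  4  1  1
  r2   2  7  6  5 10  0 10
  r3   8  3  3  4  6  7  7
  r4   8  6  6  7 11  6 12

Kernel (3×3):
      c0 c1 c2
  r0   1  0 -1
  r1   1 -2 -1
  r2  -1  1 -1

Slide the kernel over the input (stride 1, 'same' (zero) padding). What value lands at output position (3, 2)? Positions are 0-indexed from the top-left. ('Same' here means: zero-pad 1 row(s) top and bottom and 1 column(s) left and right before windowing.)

The receptive field on the zero-padded input at this output position is [7 6 5 / 3 3 4 / 6 6 7]. Elementwise product with the kernel and sum: 7·1 + 5·-1 + 3·1 + 3·-2 + 4·-1 + 6·-1 + 6·1 + 7·-1.

-12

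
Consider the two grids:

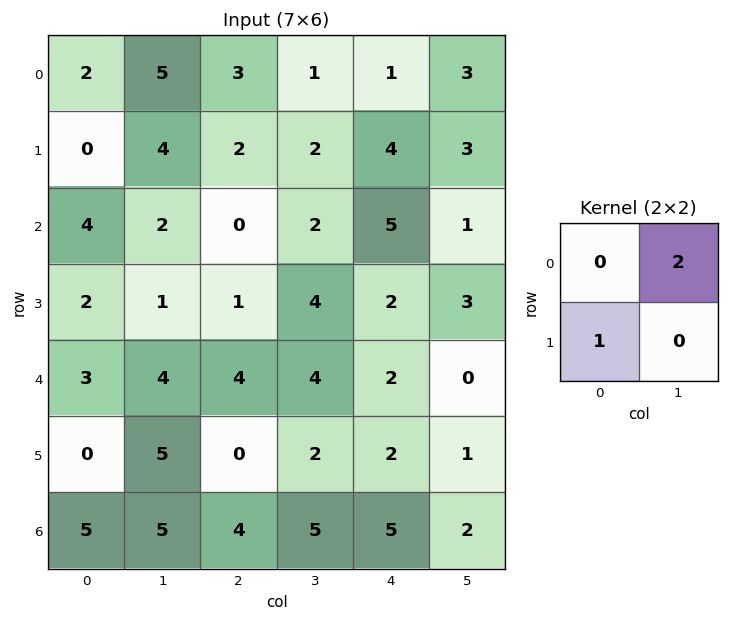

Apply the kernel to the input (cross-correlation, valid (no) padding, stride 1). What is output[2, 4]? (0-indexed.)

The receptive field on the input at this output position is [5 1 / 2 3]. Elementwise product with the kernel and sum: 1·2 + 2·1.

4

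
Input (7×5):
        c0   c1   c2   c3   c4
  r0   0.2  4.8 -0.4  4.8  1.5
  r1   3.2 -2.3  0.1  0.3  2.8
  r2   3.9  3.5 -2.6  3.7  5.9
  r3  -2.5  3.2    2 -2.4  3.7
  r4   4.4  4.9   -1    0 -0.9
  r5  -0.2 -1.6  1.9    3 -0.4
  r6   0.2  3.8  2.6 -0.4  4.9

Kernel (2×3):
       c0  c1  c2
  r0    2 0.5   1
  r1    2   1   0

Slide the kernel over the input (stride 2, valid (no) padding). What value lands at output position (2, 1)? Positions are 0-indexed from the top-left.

3.9

The receptive field on the input at this output position is [-1 0 -0.9 / 1.9 3 -0.4]. Elementwise product with the kernel and sum: -1·2 + 0·0.5 + -0.9·1 + 1.9·2 + 3·1.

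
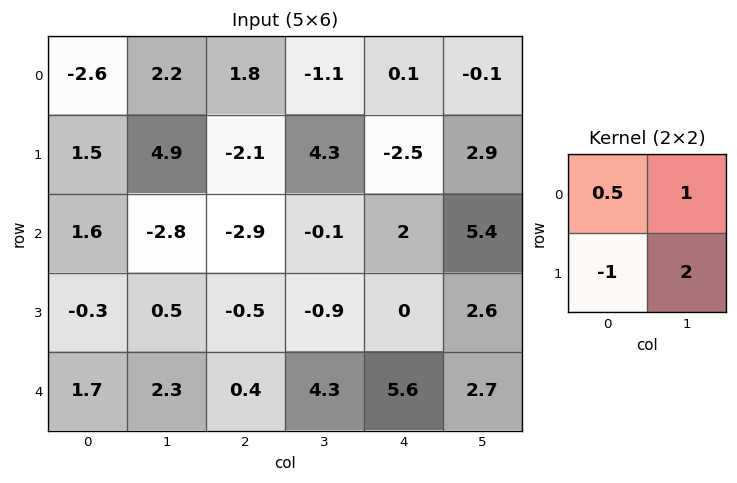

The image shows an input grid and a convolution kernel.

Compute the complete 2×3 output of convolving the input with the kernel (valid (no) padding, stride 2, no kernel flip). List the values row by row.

9.2 10.5 8.25
-0.7 -2.85 11.6

Output[0,0]: The receptive field on the input at this output position is [-2.6 2.2 / 1.5 4.9]. Elementwise product with the kernel and sum: -2.6·0.5 + 2.2·1 + 1.5·-1 + 4.9·2.
Output[0,1]: The receptive field on the input at this output position is [1.8 -1.1 / -2.1 4.3]. Elementwise product with the kernel and sum: 1.8·0.5 + -1.1·1 + -2.1·-1 + 4.3·2.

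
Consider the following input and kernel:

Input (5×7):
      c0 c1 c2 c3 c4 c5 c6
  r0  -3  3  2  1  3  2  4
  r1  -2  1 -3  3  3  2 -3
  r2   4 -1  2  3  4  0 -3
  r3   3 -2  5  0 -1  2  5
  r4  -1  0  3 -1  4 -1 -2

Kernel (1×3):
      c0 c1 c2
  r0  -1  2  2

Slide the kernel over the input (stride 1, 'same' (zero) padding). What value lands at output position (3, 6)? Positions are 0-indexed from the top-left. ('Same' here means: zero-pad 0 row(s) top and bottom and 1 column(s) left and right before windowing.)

8

The receptive field on the zero-padded input at this output position is [2 5 0]. Elementwise product with the kernel and sum: 2·-1 + 5·2 + 0·2.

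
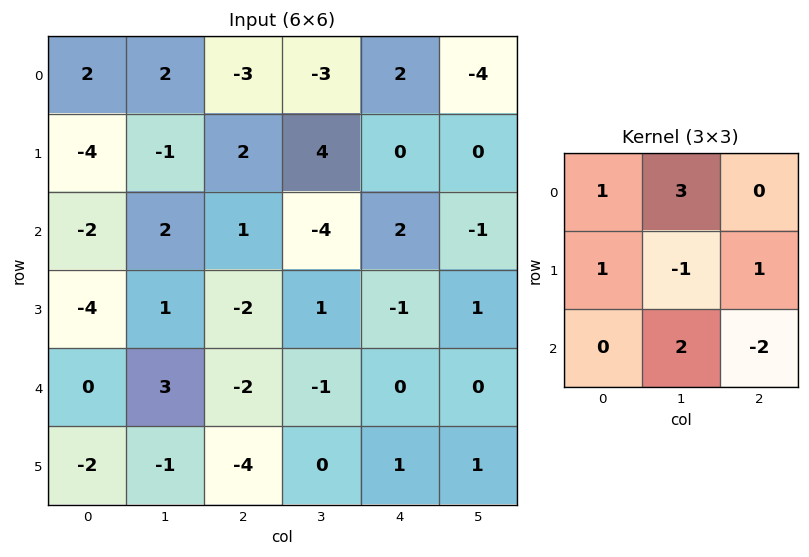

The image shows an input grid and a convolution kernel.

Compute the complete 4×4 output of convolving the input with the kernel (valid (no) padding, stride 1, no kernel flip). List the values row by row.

Output[0,0]: The receptive field on the input at this output position is [2 2 -3 / -4 -1 2 / -2 2 1]. Elementwise product with the kernel and sum: 2·1 + 2·3 + -4·1 + -1·-1 + 2·1 + 2·2 + 1·-2.
Output[0,1]: The receptive field on the input at this output position is [2 -3 -3 / -1 2 4 / 2 1 -4]. Elementwise product with the kernel and sum: 2·1 + -3·3 + -1·1 + 2·-1 + 4·1 + 1·2 + -4·-2.

9 4 -26 13
-4 -4 25 -7
7 7 -17 5
0 -9 -2 -3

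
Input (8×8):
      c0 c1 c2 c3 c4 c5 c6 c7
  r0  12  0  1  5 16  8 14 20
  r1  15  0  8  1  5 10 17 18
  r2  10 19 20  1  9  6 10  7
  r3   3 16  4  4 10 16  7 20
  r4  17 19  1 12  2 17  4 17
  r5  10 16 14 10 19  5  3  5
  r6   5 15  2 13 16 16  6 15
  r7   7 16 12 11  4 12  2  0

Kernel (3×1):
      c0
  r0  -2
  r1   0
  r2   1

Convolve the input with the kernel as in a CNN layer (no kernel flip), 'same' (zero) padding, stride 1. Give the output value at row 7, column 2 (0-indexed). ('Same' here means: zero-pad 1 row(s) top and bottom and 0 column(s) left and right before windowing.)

-4

The receptive field on the zero-padded input at this output position is [2 / 12 / 0]. Elementwise product with the kernel and sum: 2·-2 + 0·1.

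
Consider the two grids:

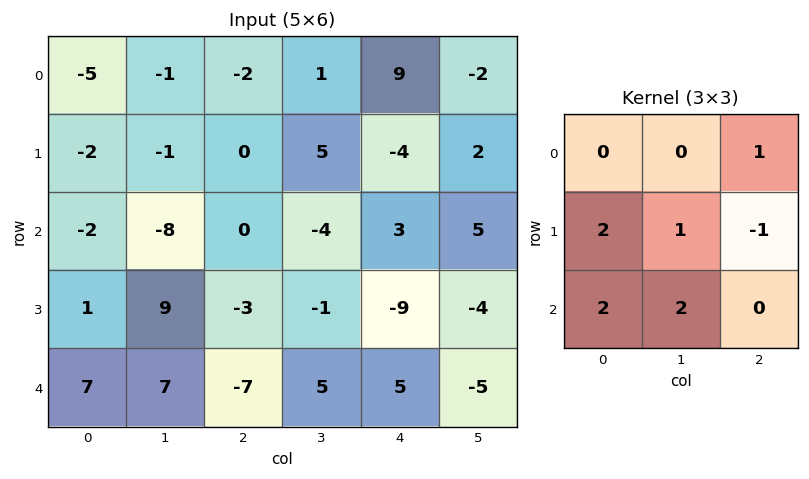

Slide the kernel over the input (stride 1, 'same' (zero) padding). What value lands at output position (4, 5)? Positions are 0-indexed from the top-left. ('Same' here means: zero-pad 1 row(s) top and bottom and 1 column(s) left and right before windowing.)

5

The receptive field on the zero-padded input at this output position is [-9 -4 0 / 5 -5 0 / 0 0 0]. Elementwise product with the kernel and sum: 0·1 + 5·2 + -5·1 + 0·-1 + 0·2 + 0·2.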